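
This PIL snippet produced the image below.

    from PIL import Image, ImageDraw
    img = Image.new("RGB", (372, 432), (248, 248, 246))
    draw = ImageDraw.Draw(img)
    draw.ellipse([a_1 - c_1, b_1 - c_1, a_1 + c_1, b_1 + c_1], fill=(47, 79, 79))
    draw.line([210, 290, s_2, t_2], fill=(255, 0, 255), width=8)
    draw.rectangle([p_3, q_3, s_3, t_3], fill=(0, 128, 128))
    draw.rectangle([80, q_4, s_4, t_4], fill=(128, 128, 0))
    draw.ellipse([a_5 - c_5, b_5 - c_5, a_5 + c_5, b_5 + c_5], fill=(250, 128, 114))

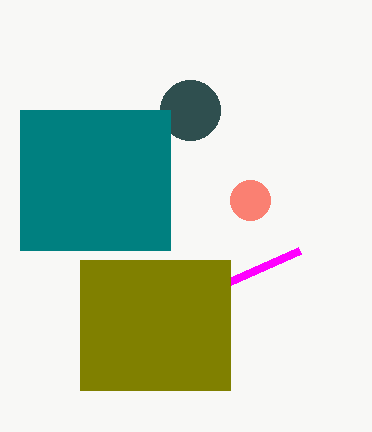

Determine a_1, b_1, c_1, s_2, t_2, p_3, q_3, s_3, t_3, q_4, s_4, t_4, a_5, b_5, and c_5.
a_1 = 190, b_1 = 110, c_1 = 30, s_2 = 300, t_2 = 250, p_3 = 20, q_3 = 110, s_3 = 170, t_3 = 250, q_4 = 260, s_4 = 230, t_4 = 390, a_5 = 250, b_5 = 200, c_5 = 20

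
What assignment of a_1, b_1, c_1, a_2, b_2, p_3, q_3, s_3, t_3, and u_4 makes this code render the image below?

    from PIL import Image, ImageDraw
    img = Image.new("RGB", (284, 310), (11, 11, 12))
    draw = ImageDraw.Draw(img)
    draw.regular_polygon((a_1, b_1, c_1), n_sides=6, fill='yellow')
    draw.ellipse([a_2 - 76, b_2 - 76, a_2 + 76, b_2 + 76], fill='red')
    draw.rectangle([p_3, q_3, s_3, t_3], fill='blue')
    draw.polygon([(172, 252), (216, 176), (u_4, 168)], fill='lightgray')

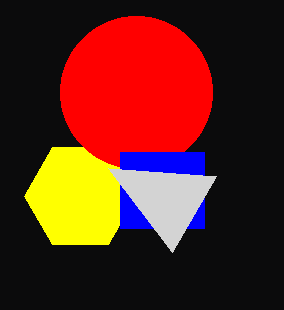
a_1 = 80, b_1 = 196, c_1 = 56, a_2 = 136, b_2 = 92, p_3 = 120, q_3 = 152, s_3 = 204, t_3 = 228, u_4 = 108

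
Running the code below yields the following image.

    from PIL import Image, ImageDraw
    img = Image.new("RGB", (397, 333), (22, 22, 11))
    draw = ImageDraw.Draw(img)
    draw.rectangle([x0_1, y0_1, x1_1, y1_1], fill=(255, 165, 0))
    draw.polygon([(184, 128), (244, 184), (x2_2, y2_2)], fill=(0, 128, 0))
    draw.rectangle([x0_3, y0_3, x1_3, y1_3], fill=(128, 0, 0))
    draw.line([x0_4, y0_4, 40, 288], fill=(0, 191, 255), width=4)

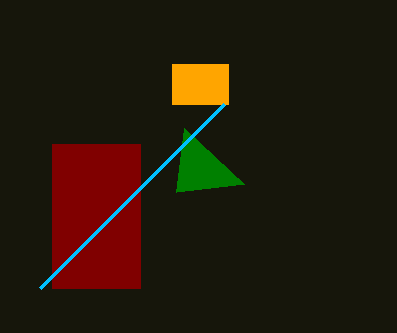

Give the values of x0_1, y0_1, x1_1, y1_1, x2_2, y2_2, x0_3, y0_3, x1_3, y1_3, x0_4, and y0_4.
x0_1 = 172
y0_1 = 64
x1_1 = 228
y1_1 = 104
x2_2 = 176
y2_2 = 192
x0_3 = 52
y0_3 = 144
x1_3 = 140
y1_3 = 288
x0_4 = 224
y0_4 = 104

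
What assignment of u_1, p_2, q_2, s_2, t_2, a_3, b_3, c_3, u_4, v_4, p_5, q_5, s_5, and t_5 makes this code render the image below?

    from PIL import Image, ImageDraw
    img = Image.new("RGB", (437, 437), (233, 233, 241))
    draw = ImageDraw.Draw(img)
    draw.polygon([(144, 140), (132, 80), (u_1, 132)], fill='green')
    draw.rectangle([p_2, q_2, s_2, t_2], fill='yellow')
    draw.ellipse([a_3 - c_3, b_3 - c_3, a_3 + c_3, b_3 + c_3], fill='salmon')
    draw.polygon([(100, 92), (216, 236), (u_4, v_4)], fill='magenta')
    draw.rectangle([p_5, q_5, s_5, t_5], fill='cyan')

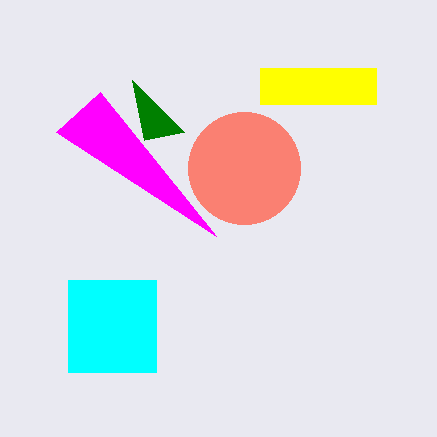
u_1 = 184; p_2 = 260; q_2 = 68; s_2 = 376; t_2 = 104; a_3 = 244; b_3 = 168; c_3 = 56; u_4 = 56; v_4 = 132; p_5 = 68; q_5 = 280; s_5 = 156; t_5 = 372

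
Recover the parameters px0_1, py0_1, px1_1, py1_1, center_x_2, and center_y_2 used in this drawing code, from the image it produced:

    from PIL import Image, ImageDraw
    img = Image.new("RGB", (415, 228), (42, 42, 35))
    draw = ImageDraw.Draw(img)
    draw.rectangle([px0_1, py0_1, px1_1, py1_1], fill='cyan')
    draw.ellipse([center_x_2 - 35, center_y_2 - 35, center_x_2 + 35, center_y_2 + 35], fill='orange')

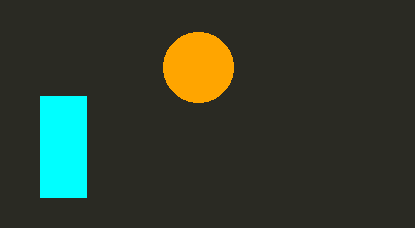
px0_1 = 40, py0_1 = 96, px1_1 = 86, py1_1 = 197, center_x_2 = 198, center_y_2 = 67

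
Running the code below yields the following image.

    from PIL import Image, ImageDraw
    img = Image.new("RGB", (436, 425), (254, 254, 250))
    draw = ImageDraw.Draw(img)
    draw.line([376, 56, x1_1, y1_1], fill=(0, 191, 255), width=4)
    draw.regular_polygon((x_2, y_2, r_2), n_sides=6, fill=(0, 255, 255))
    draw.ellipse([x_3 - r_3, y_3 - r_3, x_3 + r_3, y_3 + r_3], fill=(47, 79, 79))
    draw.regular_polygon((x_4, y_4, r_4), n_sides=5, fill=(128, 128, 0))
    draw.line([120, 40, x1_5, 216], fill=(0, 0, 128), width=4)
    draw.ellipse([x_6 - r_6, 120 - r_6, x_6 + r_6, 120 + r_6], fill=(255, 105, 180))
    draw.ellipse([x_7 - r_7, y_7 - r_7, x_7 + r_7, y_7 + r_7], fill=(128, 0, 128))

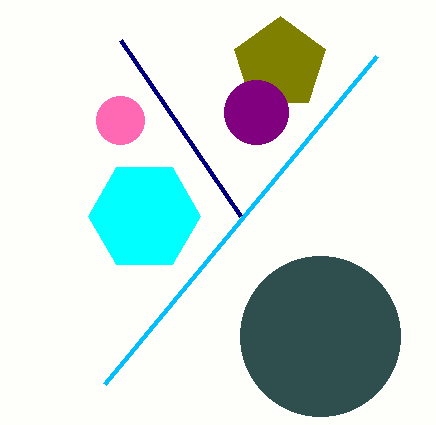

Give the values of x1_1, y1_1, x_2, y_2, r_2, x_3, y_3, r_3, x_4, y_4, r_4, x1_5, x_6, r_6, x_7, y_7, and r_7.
x1_1 = 104, y1_1 = 384, x_2 = 144, y_2 = 216, r_2 = 56, x_3 = 320, y_3 = 336, r_3 = 80, x_4 = 280, y_4 = 64, r_4 = 48, x1_5 = 240, x_6 = 120, r_6 = 24, x_7 = 256, y_7 = 112, r_7 = 32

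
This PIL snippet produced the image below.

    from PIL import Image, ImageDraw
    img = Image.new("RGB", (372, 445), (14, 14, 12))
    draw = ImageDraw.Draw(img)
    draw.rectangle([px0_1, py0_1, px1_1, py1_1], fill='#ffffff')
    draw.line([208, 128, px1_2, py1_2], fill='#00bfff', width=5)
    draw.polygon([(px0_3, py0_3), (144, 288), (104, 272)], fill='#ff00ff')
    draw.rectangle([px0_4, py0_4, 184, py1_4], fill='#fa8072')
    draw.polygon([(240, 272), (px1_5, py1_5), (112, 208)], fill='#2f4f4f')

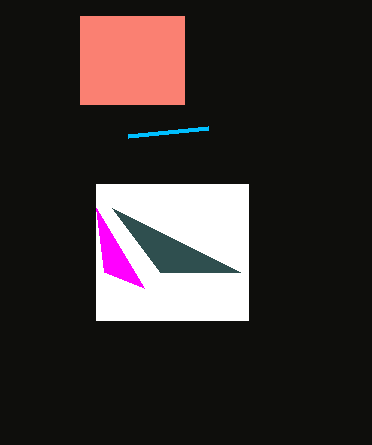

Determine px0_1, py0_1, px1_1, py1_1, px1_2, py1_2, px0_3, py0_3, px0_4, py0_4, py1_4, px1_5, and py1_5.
px0_1 = 96
py0_1 = 184
px1_1 = 248
py1_1 = 320
px1_2 = 128
py1_2 = 136
px0_3 = 96
py0_3 = 208
px0_4 = 80
py0_4 = 16
py1_4 = 104
px1_5 = 160
py1_5 = 272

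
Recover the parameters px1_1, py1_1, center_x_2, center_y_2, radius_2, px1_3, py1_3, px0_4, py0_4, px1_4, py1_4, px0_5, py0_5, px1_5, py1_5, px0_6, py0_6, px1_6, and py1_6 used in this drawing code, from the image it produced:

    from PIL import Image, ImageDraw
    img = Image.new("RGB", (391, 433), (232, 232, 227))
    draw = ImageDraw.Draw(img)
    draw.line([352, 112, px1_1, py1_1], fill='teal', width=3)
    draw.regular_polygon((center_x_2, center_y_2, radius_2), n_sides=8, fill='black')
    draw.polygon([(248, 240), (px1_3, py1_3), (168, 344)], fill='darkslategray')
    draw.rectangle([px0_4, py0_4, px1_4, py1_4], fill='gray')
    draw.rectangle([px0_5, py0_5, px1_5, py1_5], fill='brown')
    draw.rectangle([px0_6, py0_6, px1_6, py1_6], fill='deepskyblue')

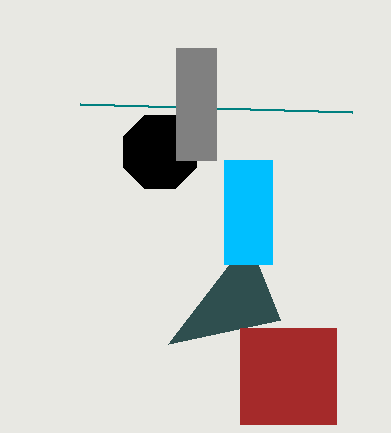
px1_1 = 80; py1_1 = 104; center_x_2 = 160; center_y_2 = 152; radius_2 = 40; px1_3 = 280; py1_3 = 320; px0_4 = 176; py0_4 = 48; px1_4 = 216; py1_4 = 160; px0_5 = 240; py0_5 = 328; px1_5 = 336; py1_5 = 424; px0_6 = 224; py0_6 = 160; px1_6 = 272; py1_6 = 264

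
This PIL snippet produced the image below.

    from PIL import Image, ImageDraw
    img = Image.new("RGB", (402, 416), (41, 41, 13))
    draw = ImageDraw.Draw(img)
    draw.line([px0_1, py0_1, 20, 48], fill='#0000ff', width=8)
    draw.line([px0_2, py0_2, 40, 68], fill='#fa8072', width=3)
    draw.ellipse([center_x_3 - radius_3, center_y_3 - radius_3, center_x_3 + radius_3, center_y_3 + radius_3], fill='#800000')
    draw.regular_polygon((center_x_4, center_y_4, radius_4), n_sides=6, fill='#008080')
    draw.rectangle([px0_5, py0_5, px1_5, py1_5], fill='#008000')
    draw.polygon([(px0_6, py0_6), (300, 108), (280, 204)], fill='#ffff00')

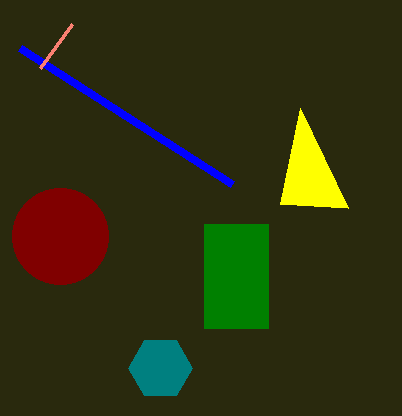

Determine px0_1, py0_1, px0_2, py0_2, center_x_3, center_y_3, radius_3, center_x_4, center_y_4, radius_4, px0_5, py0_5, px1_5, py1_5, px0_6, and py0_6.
px0_1 = 232
py0_1 = 184
px0_2 = 72
py0_2 = 24
center_x_3 = 60
center_y_3 = 236
radius_3 = 48
center_x_4 = 160
center_y_4 = 368
radius_4 = 32
px0_5 = 204
py0_5 = 224
px1_5 = 268
py1_5 = 328
px0_6 = 348
py0_6 = 208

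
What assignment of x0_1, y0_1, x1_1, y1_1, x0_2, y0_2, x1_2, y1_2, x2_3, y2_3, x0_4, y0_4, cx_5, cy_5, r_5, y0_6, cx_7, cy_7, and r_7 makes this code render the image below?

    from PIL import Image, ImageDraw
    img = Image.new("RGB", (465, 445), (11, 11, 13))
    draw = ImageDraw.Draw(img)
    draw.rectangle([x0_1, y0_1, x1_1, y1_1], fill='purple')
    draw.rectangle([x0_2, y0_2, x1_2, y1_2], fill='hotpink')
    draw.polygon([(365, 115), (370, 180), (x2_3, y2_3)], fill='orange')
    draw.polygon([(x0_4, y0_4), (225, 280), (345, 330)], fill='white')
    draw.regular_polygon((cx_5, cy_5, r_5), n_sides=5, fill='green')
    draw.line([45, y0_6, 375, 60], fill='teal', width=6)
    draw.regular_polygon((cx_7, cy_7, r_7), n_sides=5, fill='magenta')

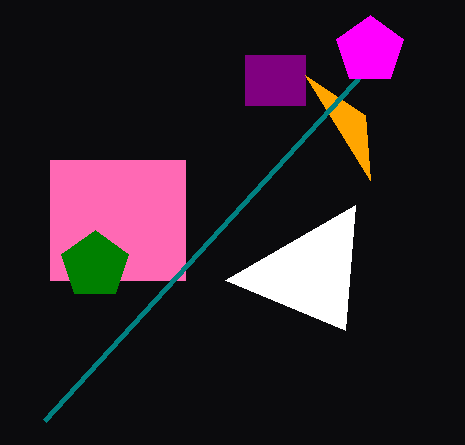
x0_1 = 245, y0_1 = 55, x1_1 = 305, y1_1 = 105, x0_2 = 50, y0_2 = 160, x1_2 = 185, y1_2 = 280, x2_3 = 305, y2_3 = 75, x0_4 = 355, y0_4 = 205, cx_5 = 95, cy_5 = 265, r_5 = 35, y0_6 = 420, cx_7 = 370, cy_7 = 50, r_7 = 35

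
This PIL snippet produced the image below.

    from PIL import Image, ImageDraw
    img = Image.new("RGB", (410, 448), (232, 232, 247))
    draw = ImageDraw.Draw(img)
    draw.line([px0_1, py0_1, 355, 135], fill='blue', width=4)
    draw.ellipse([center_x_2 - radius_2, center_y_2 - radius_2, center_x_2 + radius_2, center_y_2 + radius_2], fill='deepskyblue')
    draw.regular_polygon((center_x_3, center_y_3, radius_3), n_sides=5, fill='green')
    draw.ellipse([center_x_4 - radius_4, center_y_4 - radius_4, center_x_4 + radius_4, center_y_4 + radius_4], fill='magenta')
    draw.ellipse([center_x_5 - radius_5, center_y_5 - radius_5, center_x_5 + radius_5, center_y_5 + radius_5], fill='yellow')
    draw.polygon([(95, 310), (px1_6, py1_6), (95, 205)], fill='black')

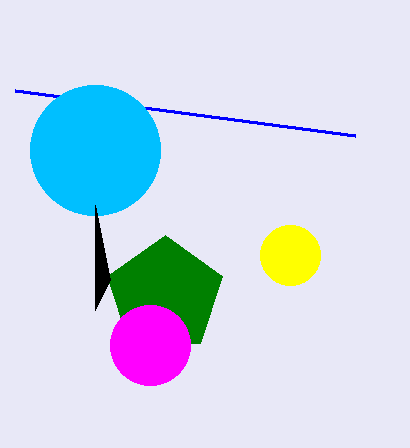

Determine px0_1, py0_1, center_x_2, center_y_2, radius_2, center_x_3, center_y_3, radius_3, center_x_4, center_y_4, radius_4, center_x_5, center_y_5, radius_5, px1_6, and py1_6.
px0_1 = 15; py0_1 = 90; center_x_2 = 95; center_y_2 = 150; radius_2 = 65; center_x_3 = 165; center_y_3 = 295; radius_3 = 60; center_x_4 = 150; center_y_4 = 345; radius_4 = 40; center_x_5 = 290; center_y_5 = 255; radius_5 = 30; px1_6 = 110; py1_6 = 280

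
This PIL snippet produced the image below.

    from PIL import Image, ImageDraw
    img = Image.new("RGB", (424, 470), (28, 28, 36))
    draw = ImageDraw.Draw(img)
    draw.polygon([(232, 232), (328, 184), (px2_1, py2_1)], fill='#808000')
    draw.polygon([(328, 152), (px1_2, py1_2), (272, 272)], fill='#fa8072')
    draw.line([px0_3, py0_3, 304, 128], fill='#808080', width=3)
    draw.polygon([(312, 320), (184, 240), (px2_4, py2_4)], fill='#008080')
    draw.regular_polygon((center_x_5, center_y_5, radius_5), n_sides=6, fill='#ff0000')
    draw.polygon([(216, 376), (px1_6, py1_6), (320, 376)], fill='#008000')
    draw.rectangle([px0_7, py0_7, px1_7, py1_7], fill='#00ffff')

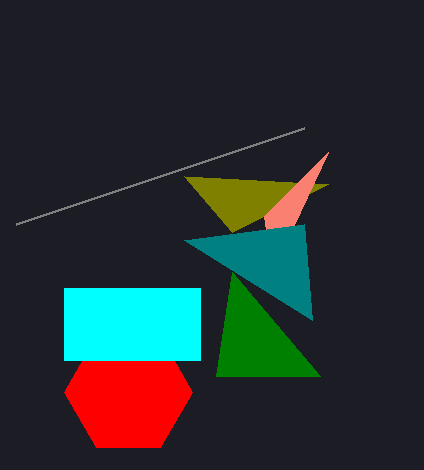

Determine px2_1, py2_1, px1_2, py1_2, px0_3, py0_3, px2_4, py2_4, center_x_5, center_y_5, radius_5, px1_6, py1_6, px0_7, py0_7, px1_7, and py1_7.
px2_1 = 184; py2_1 = 176; px1_2 = 264; py1_2 = 216; px0_3 = 16; py0_3 = 224; px2_4 = 304; py2_4 = 224; center_x_5 = 128; center_y_5 = 392; radius_5 = 64; px1_6 = 232; py1_6 = 272; px0_7 = 64; py0_7 = 288; px1_7 = 200; py1_7 = 360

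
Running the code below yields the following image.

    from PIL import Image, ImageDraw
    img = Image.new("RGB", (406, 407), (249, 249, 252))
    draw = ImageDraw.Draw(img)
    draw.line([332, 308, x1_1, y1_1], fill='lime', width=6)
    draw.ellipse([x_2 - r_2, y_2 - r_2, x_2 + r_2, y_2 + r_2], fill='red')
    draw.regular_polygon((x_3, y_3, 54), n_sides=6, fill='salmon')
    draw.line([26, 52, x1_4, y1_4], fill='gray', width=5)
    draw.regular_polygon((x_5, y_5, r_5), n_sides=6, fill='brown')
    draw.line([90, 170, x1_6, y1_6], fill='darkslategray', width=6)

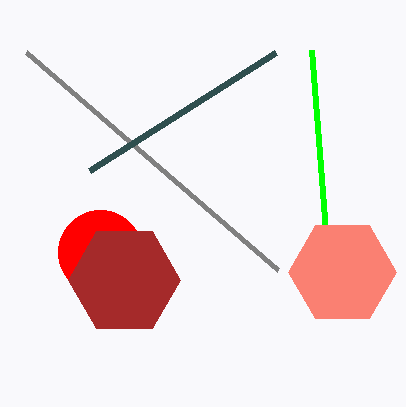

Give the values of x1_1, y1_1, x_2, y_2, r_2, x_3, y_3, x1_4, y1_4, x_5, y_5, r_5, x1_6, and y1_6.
x1_1 = 312; y1_1 = 50; x_2 = 100; y_2 = 252; r_2 = 42; x_3 = 342; y_3 = 272; x1_4 = 278; y1_4 = 270; x_5 = 124; y_5 = 280; r_5 = 56; x1_6 = 276; y1_6 = 52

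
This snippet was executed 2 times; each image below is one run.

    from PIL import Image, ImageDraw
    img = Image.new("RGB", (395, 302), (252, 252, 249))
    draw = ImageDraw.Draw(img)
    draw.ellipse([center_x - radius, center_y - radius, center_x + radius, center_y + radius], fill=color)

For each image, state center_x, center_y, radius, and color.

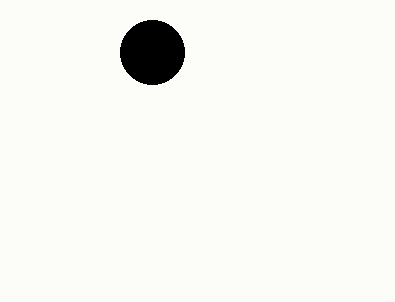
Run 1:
center_x = 152
center_y = 52
radius = 32
color = 'black'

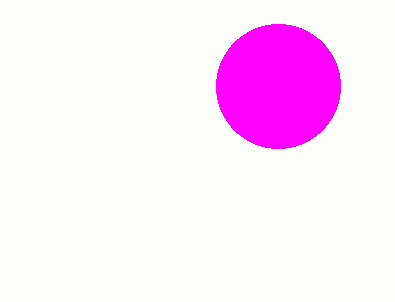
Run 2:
center_x = 278; center_y = 86; radius = 62; color = 'magenta'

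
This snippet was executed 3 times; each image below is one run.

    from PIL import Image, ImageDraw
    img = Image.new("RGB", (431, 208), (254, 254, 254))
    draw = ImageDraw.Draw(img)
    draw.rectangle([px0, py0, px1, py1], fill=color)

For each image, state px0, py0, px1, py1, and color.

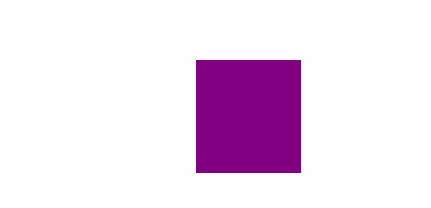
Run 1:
px0 = 196; py0 = 60; px1 = 300; py1 = 172; color = 'purple'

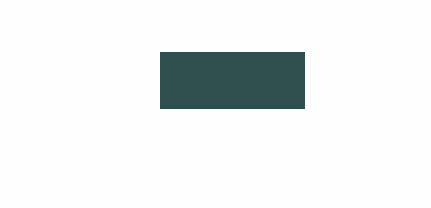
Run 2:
px0 = 160; py0 = 52; px1 = 304; py1 = 108; color = 'darkslategray'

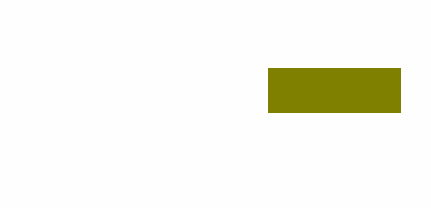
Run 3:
px0 = 268, py0 = 68, px1 = 400, py1 = 112, color = 'olive'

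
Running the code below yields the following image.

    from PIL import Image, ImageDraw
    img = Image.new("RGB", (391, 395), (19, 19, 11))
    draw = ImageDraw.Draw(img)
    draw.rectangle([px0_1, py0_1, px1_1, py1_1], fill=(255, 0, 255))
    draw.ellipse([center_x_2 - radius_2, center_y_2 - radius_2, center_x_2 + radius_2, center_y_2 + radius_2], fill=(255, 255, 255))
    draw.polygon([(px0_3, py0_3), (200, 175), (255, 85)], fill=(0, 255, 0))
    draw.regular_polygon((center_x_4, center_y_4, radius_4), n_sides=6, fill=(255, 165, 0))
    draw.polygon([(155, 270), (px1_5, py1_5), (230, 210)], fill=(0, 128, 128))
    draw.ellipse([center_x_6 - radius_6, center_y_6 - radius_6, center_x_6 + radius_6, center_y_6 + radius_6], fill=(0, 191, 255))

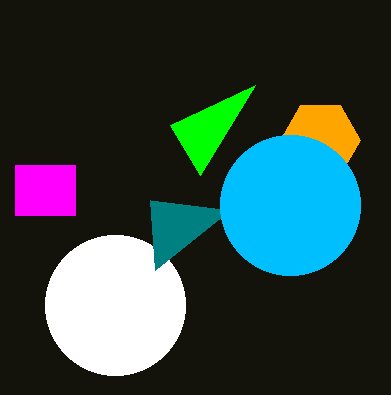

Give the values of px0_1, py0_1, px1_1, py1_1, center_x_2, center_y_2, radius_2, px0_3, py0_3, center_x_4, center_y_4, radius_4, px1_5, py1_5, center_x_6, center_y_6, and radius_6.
px0_1 = 15; py0_1 = 165; px1_1 = 75; py1_1 = 215; center_x_2 = 115; center_y_2 = 305; radius_2 = 70; px0_3 = 170; py0_3 = 125; center_x_4 = 320; center_y_4 = 140; radius_4 = 40; px1_5 = 150; py1_5 = 200; center_x_6 = 290; center_y_6 = 205; radius_6 = 70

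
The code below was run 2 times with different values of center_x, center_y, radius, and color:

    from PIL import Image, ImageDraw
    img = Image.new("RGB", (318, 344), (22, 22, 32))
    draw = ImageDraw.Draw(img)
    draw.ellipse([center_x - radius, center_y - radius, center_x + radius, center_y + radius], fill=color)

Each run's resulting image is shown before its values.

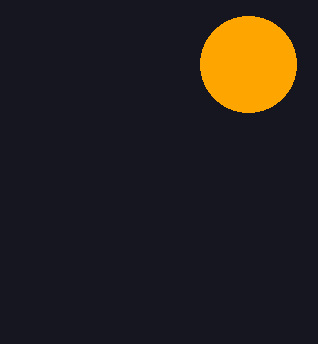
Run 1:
center_x = 248
center_y = 64
radius = 48
color = 'orange'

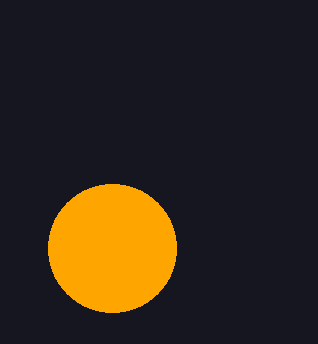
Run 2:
center_x = 112
center_y = 248
radius = 64
color = 'orange'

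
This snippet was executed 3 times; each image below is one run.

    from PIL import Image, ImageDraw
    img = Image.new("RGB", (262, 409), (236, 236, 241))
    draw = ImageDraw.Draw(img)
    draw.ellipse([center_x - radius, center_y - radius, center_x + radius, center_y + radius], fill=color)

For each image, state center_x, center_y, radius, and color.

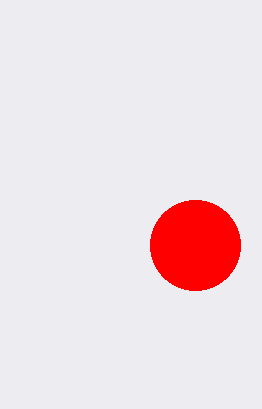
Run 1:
center_x = 195; center_y = 245; radius = 45; color = 'red'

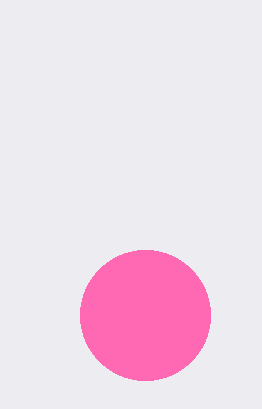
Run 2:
center_x = 145
center_y = 315
radius = 65
color = 'hotpink'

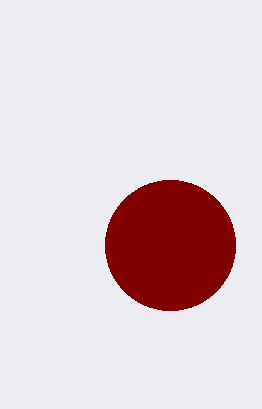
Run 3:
center_x = 170
center_y = 245
radius = 65
color = 'maroon'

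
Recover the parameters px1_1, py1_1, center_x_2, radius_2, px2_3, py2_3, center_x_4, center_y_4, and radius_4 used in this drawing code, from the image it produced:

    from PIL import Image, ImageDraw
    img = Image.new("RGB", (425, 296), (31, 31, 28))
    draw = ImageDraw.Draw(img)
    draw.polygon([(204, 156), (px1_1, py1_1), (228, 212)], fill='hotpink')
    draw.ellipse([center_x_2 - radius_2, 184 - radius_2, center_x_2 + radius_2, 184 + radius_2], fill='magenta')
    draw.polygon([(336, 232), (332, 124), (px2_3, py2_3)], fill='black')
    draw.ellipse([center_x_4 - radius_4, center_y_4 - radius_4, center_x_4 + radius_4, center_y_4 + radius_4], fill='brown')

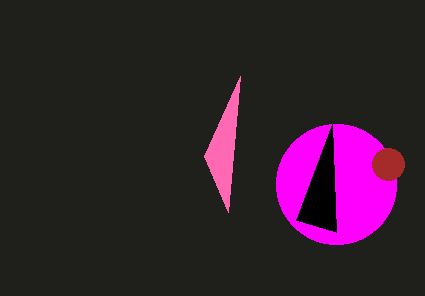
px1_1 = 240; py1_1 = 76; center_x_2 = 336; radius_2 = 60; px2_3 = 296; py2_3 = 220; center_x_4 = 388; center_y_4 = 164; radius_4 = 16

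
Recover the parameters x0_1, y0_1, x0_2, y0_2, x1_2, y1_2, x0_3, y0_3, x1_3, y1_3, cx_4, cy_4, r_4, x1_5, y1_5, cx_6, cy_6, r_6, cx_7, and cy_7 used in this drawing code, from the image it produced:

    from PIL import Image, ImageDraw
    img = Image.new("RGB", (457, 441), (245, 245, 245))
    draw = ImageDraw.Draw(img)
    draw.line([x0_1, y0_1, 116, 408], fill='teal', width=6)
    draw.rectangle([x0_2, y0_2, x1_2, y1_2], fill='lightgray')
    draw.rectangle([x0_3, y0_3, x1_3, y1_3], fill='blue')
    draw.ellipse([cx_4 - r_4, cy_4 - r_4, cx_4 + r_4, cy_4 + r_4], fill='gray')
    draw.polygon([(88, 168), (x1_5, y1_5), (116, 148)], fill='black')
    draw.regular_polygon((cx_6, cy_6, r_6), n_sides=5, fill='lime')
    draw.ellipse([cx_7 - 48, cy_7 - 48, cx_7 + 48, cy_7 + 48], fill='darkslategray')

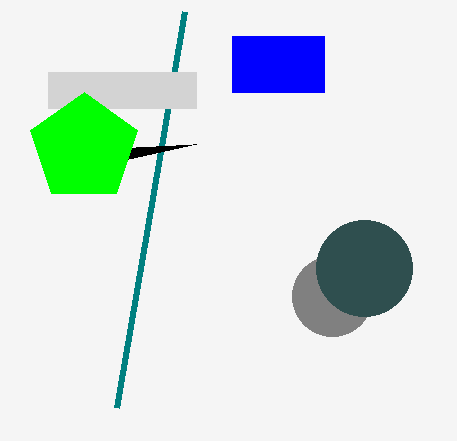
x0_1 = 184, y0_1 = 12, x0_2 = 48, y0_2 = 72, x1_2 = 196, y1_2 = 108, x0_3 = 232, y0_3 = 36, x1_3 = 324, y1_3 = 92, cx_4 = 332, cy_4 = 296, r_4 = 40, x1_5 = 196, y1_5 = 144, cx_6 = 84, cy_6 = 148, r_6 = 56, cx_7 = 364, cy_7 = 268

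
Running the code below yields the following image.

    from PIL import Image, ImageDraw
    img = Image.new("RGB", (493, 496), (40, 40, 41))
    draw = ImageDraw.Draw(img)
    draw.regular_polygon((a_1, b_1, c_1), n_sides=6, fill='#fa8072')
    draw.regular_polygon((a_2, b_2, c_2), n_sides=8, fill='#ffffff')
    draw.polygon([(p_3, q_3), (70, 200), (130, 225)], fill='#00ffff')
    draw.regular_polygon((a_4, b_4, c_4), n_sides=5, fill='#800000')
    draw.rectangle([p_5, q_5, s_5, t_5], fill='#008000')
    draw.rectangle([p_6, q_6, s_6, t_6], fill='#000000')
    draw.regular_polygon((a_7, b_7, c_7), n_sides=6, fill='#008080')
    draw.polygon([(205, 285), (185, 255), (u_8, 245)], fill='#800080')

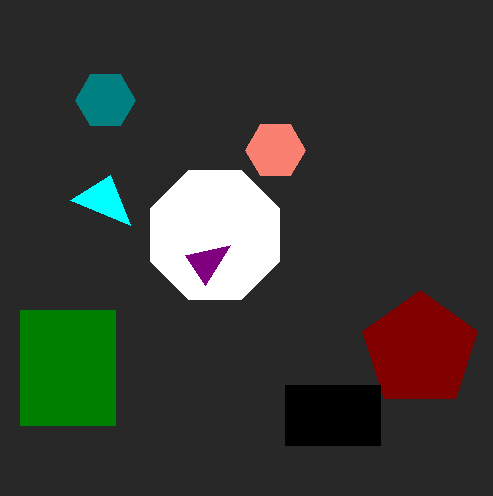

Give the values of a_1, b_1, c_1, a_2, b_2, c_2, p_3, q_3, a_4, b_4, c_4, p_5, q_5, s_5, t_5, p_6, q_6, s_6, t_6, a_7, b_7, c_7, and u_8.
a_1 = 275
b_1 = 150
c_1 = 30
a_2 = 215
b_2 = 235
c_2 = 70
p_3 = 110
q_3 = 175
a_4 = 420
b_4 = 350
c_4 = 60
p_5 = 20
q_5 = 310
s_5 = 115
t_5 = 425
p_6 = 285
q_6 = 385
s_6 = 380
t_6 = 445
a_7 = 105
b_7 = 100
c_7 = 30
u_8 = 230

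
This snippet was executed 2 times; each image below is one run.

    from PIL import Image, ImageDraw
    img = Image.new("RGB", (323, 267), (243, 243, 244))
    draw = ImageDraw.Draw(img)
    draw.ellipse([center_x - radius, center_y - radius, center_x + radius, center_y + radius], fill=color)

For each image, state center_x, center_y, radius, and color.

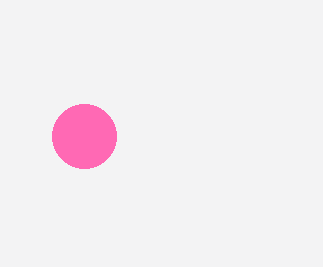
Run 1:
center_x = 84, center_y = 136, radius = 32, color = 'hotpink'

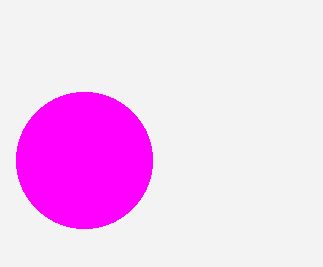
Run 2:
center_x = 84, center_y = 160, radius = 68, color = 'magenta'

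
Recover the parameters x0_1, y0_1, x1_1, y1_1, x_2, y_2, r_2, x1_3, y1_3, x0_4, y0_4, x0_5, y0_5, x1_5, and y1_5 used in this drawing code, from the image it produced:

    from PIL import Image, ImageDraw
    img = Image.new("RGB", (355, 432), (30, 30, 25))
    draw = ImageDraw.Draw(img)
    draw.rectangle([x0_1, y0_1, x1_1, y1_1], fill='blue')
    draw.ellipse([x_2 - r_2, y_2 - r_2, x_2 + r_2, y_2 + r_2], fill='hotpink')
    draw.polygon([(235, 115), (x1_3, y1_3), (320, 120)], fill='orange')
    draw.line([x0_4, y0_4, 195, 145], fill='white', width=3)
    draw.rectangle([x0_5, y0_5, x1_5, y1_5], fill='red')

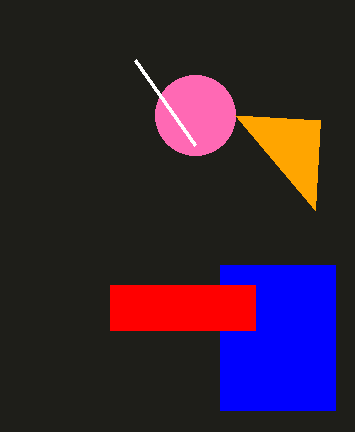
x0_1 = 220
y0_1 = 265
x1_1 = 335
y1_1 = 410
x_2 = 195
y_2 = 115
r_2 = 40
x1_3 = 315
y1_3 = 210
x0_4 = 135
y0_4 = 60
x0_5 = 110
y0_5 = 285
x1_5 = 255
y1_5 = 330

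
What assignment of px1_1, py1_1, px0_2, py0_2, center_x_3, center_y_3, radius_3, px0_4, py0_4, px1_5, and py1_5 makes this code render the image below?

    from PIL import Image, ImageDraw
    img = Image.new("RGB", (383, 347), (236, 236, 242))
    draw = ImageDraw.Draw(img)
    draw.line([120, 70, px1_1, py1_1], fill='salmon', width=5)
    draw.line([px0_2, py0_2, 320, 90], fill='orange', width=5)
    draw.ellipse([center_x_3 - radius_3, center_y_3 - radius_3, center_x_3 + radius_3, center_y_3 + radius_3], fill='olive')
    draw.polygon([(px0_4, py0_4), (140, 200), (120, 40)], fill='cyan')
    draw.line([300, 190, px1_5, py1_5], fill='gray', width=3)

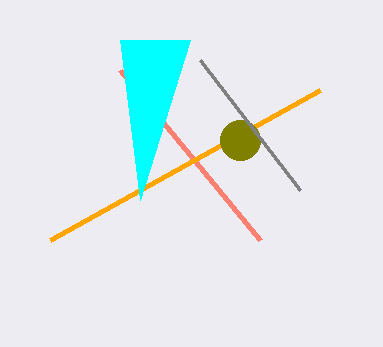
px1_1 = 260; py1_1 = 240; px0_2 = 50; py0_2 = 240; center_x_3 = 240; center_y_3 = 140; radius_3 = 20; px0_4 = 190; py0_4 = 40; px1_5 = 200; py1_5 = 60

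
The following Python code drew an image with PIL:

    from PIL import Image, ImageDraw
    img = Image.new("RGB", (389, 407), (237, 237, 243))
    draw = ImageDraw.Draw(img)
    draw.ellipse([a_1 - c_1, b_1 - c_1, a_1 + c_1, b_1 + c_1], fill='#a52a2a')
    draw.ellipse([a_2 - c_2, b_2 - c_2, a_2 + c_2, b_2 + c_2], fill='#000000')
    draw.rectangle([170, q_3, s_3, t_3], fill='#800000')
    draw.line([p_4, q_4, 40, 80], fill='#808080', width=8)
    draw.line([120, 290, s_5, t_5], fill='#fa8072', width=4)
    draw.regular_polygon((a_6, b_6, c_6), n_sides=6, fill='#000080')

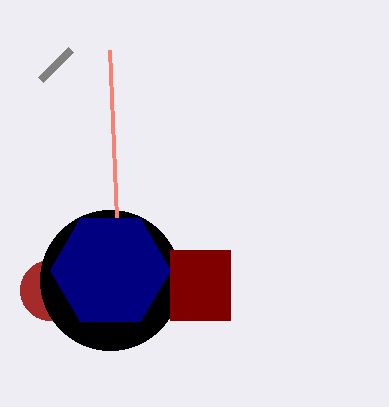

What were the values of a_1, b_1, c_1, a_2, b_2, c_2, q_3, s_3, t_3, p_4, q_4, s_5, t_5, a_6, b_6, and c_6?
a_1 = 50; b_1 = 290; c_1 = 30; a_2 = 110; b_2 = 280; c_2 = 70; q_3 = 250; s_3 = 230; t_3 = 320; p_4 = 70; q_4 = 50; s_5 = 110; t_5 = 50; a_6 = 110; b_6 = 270; c_6 = 60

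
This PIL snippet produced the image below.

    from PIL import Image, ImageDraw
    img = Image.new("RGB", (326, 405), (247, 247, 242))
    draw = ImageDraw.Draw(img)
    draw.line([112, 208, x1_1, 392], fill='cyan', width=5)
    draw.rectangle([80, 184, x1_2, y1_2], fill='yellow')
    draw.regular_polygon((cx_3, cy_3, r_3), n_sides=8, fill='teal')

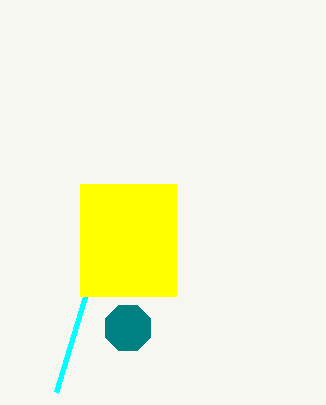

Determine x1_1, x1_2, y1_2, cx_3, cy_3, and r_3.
x1_1 = 56, x1_2 = 176, y1_2 = 296, cx_3 = 128, cy_3 = 328, r_3 = 24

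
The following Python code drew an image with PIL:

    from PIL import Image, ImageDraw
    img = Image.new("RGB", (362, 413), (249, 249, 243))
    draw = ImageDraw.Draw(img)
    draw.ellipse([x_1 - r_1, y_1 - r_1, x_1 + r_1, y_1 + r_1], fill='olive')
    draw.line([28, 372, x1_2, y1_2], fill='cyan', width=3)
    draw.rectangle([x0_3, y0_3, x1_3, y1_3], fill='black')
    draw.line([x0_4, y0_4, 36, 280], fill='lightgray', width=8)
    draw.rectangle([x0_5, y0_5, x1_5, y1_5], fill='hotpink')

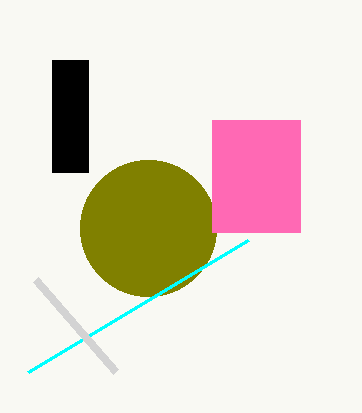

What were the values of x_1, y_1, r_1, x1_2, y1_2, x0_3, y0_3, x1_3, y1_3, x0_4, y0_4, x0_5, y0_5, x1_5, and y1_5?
x_1 = 148, y_1 = 228, r_1 = 68, x1_2 = 248, y1_2 = 240, x0_3 = 52, y0_3 = 60, x1_3 = 88, y1_3 = 172, x0_4 = 116, y0_4 = 372, x0_5 = 212, y0_5 = 120, x1_5 = 300, y1_5 = 232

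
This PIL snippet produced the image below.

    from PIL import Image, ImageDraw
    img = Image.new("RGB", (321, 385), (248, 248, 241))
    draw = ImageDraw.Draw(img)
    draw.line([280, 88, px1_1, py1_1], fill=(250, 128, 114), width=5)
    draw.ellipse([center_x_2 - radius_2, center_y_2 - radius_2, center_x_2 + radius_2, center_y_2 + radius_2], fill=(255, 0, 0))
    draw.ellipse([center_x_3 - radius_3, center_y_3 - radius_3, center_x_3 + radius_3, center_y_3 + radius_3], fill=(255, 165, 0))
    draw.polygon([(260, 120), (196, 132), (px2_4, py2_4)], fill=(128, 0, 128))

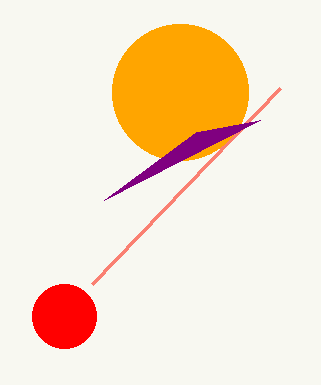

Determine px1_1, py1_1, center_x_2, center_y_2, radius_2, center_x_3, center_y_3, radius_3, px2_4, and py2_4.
px1_1 = 92; py1_1 = 284; center_x_2 = 64; center_y_2 = 316; radius_2 = 32; center_x_3 = 180; center_y_3 = 92; radius_3 = 68; px2_4 = 104; py2_4 = 200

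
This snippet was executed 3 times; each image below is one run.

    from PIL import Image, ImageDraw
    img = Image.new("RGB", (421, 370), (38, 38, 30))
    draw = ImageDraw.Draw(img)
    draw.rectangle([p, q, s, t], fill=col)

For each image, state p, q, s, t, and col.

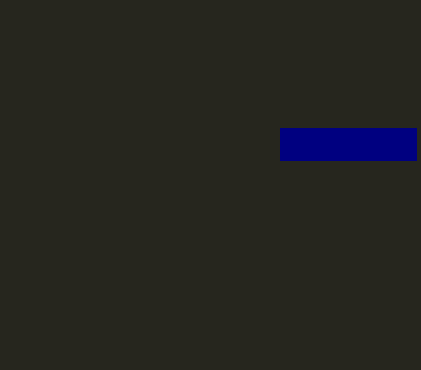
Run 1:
p = 280
q = 128
s = 416
t = 160
col = 'navy'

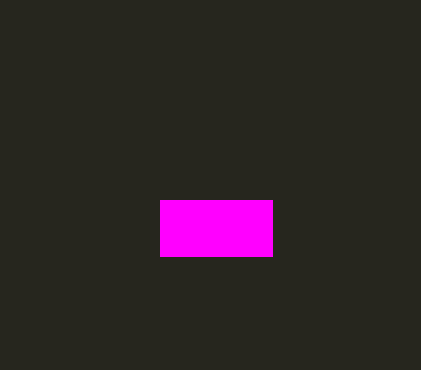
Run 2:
p = 160, q = 200, s = 272, t = 256, col = 'magenta'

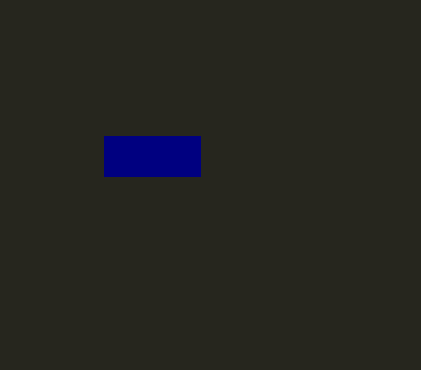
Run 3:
p = 104, q = 136, s = 200, t = 176, col = 'navy'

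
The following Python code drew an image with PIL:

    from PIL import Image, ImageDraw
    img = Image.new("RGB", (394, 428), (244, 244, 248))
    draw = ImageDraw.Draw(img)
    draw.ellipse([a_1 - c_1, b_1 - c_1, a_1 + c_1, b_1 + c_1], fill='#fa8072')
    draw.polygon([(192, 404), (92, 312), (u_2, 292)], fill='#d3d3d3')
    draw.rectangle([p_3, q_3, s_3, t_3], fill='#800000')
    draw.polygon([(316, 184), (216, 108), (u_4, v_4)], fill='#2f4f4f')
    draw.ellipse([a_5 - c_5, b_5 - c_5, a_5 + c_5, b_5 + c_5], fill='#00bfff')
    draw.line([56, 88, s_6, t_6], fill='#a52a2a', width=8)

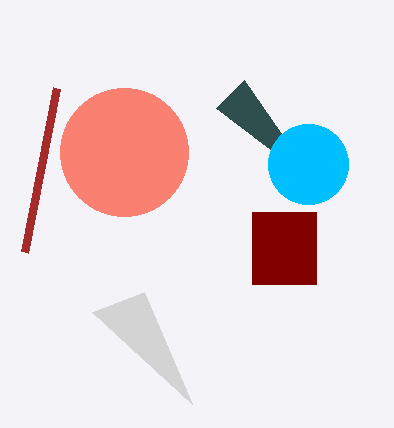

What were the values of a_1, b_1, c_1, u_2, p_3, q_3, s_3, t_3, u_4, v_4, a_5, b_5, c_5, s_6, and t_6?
a_1 = 124, b_1 = 152, c_1 = 64, u_2 = 144, p_3 = 252, q_3 = 212, s_3 = 316, t_3 = 284, u_4 = 244, v_4 = 80, a_5 = 308, b_5 = 164, c_5 = 40, s_6 = 24, t_6 = 252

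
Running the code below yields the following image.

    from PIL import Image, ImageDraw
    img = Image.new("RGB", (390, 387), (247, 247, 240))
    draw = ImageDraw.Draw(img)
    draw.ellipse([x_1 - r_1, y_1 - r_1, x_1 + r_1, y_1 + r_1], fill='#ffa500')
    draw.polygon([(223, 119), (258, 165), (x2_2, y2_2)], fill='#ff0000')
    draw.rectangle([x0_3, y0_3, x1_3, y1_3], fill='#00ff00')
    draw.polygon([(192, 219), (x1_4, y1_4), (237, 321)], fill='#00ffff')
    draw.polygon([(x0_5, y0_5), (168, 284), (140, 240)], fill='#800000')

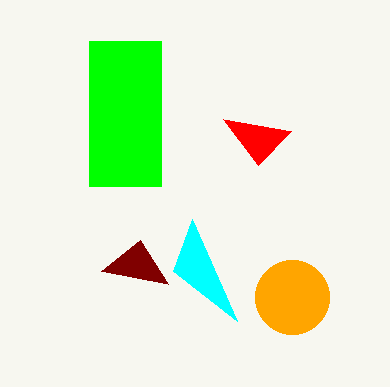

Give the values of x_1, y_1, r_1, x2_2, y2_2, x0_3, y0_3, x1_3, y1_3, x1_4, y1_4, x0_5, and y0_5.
x_1 = 292; y_1 = 297; r_1 = 37; x2_2 = 291; y2_2 = 131; x0_3 = 89; y0_3 = 41; x1_3 = 161; y1_3 = 186; x1_4 = 173; y1_4 = 271; x0_5 = 101; y0_5 = 271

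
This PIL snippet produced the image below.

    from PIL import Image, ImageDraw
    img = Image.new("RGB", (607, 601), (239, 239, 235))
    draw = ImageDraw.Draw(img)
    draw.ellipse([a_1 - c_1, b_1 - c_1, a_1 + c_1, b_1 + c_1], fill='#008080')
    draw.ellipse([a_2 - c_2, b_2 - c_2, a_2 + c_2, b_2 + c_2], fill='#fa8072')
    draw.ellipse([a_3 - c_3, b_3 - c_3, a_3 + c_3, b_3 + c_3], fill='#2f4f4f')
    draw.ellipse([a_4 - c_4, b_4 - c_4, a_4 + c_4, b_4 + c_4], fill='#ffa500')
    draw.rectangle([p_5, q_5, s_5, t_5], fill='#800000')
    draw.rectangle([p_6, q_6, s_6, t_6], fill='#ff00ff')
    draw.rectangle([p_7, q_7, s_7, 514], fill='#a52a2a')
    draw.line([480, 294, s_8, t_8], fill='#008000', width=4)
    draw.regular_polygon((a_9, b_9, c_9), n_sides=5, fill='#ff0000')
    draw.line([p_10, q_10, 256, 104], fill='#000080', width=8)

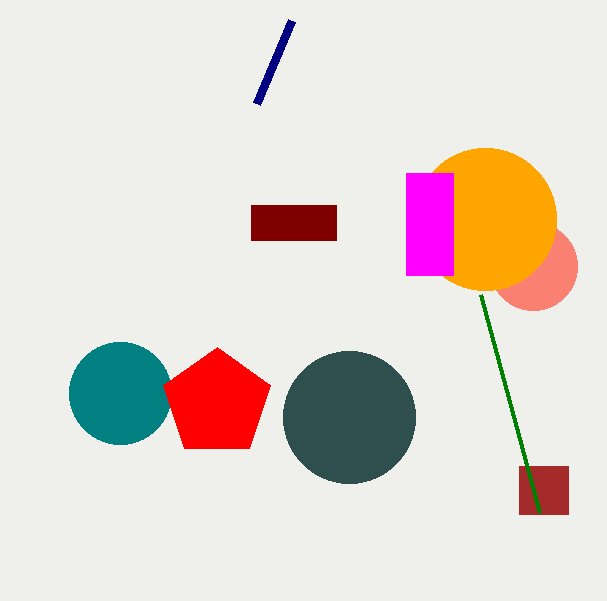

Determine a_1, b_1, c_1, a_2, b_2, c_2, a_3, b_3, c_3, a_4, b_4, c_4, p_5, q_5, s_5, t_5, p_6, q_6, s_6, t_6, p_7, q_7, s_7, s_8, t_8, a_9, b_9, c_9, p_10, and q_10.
a_1 = 120, b_1 = 393, c_1 = 51, a_2 = 533, b_2 = 266, c_2 = 44, a_3 = 349, b_3 = 417, c_3 = 66, a_4 = 485, b_4 = 219, c_4 = 71, p_5 = 251, q_5 = 205, s_5 = 336, t_5 = 240, p_6 = 406, q_6 = 173, s_6 = 453, t_6 = 275, p_7 = 519, q_7 = 466, s_7 = 568, s_8 = 539, t_8 = 512, a_9 = 217, b_9 = 403, c_9 = 56, p_10 = 291, q_10 = 21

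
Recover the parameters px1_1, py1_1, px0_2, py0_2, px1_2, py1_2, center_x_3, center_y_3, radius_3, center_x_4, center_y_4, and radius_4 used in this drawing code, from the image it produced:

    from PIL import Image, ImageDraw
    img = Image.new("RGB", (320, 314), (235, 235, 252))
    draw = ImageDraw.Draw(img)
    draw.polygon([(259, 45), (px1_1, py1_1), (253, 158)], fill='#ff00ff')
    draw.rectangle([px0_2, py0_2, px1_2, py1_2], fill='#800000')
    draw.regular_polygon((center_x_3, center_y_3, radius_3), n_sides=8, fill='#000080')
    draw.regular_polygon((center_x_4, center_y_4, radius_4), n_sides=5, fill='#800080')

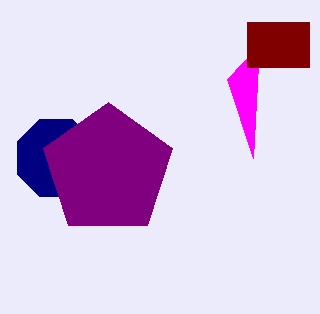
px1_1 = 227, py1_1 = 79, px0_2 = 247, py0_2 = 22, px1_2 = 309, py1_2 = 67, center_x_3 = 56, center_y_3 = 158, radius_3 = 42, center_x_4 = 108, center_y_4 = 170, radius_4 = 68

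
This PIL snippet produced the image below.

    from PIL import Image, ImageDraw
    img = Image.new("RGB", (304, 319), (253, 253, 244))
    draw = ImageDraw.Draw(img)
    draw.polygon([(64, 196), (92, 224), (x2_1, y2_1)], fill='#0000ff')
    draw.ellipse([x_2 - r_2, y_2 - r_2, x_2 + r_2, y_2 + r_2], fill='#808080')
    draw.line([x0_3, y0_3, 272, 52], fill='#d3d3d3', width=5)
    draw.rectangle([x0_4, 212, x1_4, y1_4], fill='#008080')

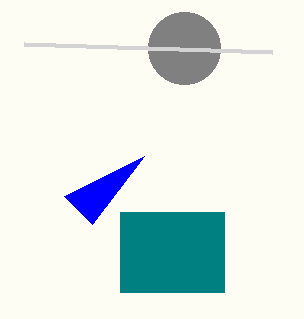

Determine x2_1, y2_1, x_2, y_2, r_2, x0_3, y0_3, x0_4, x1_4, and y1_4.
x2_1 = 144; y2_1 = 156; x_2 = 184; y_2 = 48; r_2 = 36; x0_3 = 24; y0_3 = 44; x0_4 = 120; x1_4 = 224; y1_4 = 292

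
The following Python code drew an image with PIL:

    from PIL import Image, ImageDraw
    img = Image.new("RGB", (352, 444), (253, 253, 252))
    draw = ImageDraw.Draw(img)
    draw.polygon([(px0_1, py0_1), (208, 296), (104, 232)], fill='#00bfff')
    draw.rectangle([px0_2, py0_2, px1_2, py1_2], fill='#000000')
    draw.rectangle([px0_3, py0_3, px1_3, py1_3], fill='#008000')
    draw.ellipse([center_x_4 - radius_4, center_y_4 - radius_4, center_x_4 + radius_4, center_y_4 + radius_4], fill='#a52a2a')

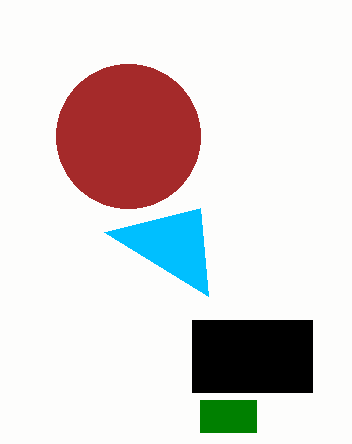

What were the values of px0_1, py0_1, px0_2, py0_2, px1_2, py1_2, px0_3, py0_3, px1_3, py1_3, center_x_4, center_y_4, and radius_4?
px0_1 = 200
py0_1 = 208
px0_2 = 192
py0_2 = 320
px1_2 = 312
py1_2 = 392
px0_3 = 200
py0_3 = 400
px1_3 = 256
py1_3 = 432
center_x_4 = 128
center_y_4 = 136
radius_4 = 72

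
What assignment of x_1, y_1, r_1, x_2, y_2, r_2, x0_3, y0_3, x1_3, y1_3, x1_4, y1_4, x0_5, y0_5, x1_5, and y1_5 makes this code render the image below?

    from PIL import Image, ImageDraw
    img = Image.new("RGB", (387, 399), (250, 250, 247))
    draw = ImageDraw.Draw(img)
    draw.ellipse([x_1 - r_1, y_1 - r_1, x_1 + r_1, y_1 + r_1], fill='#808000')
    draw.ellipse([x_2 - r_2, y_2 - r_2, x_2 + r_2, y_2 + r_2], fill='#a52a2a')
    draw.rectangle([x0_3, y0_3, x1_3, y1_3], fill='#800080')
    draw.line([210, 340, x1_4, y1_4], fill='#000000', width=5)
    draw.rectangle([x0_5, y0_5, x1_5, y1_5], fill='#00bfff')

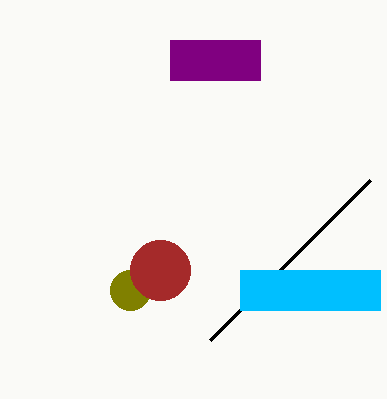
x_1 = 130, y_1 = 290, r_1 = 20, x_2 = 160, y_2 = 270, r_2 = 30, x0_3 = 170, y0_3 = 40, x1_3 = 260, y1_3 = 80, x1_4 = 370, y1_4 = 180, x0_5 = 240, y0_5 = 270, x1_5 = 380, y1_5 = 310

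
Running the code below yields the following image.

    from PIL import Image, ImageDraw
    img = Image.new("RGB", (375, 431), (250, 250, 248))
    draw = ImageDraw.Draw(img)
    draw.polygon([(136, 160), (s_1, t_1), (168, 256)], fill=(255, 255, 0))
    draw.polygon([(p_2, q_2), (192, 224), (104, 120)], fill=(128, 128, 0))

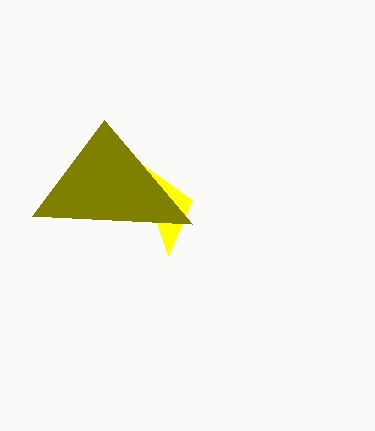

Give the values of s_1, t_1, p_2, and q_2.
s_1 = 192; t_1 = 200; p_2 = 32; q_2 = 216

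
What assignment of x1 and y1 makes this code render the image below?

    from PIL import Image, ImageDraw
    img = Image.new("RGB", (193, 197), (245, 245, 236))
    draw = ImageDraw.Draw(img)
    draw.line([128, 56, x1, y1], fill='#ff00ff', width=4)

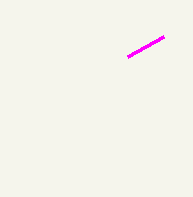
x1 = 164; y1 = 36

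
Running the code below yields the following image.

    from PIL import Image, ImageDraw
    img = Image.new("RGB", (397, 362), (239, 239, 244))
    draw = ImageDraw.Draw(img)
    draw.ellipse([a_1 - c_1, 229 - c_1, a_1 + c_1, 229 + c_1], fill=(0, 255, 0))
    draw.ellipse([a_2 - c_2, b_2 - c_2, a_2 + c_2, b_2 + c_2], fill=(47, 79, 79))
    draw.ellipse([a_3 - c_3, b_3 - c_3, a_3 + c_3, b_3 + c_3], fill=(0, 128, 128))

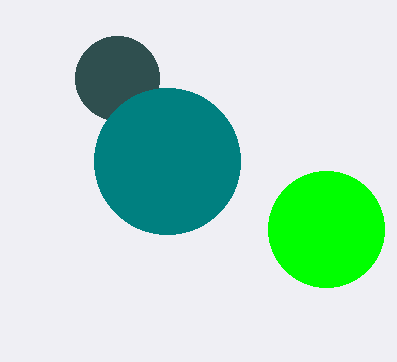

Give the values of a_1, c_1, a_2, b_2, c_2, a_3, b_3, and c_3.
a_1 = 326, c_1 = 58, a_2 = 117, b_2 = 78, c_2 = 42, a_3 = 167, b_3 = 161, c_3 = 73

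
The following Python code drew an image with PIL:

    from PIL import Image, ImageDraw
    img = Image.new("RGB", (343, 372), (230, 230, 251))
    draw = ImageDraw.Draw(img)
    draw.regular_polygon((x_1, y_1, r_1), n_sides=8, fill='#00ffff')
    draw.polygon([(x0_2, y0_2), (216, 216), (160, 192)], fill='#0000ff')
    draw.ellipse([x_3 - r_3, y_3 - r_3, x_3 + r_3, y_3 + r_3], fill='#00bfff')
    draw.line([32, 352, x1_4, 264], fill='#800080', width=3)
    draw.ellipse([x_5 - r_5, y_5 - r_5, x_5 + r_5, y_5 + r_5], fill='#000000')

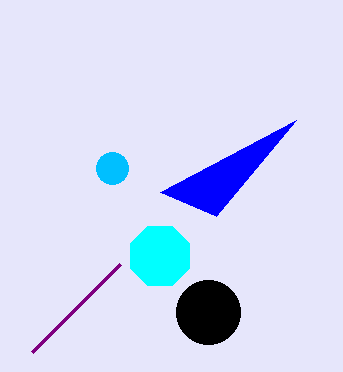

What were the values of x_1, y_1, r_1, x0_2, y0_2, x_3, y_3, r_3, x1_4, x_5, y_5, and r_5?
x_1 = 160; y_1 = 256; r_1 = 32; x0_2 = 296; y0_2 = 120; x_3 = 112; y_3 = 168; r_3 = 16; x1_4 = 120; x_5 = 208; y_5 = 312; r_5 = 32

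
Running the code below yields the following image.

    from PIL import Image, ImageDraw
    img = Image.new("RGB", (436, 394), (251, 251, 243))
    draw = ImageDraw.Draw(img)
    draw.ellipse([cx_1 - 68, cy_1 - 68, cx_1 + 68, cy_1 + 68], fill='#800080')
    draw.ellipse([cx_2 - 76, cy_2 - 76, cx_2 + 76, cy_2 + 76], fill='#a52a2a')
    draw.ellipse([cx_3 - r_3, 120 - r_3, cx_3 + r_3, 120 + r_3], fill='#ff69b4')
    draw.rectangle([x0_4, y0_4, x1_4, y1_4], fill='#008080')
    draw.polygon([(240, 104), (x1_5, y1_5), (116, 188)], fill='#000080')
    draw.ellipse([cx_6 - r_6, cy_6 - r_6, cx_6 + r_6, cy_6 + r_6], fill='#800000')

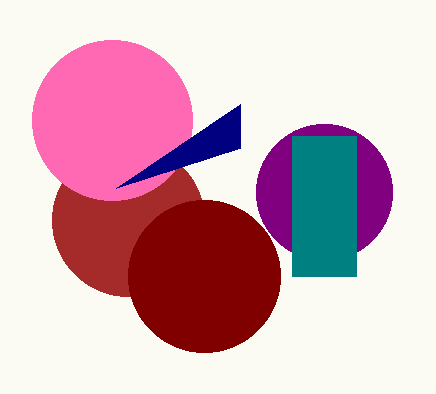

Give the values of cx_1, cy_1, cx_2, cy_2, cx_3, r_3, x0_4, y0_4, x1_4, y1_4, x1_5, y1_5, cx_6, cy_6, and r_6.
cx_1 = 324; cy_1 = 192; cx_2 = 128; cy_2 = 220; cx_3 = 112; r_3 = 80; x0_4 = 292; y0_4 = 136; x1_4 = 356; y1_4 = 276; x1_5 = 240; y1_5 = 148; cx_6 = 204; cy_6 = 276; r_6 = 76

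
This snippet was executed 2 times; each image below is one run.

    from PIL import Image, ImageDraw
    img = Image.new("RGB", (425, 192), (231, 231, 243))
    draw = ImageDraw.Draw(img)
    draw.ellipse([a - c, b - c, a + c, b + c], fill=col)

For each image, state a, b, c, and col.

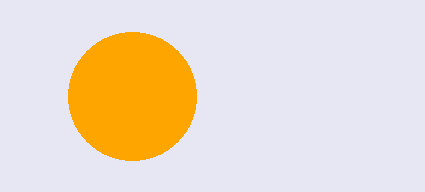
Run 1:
a = 132
b = 96
c = 64
col = 'orange'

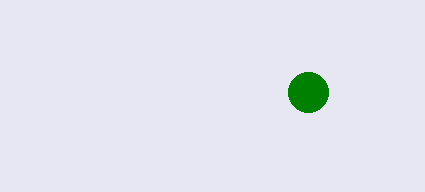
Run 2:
a = 308; b = 92; c = 20; col = 'green'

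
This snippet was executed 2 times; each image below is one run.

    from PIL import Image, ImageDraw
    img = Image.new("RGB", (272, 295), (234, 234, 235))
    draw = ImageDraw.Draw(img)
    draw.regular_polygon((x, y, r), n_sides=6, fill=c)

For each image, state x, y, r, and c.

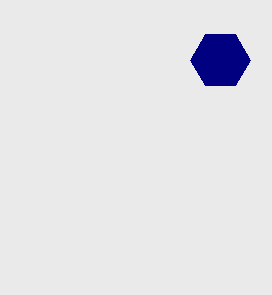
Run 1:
x = 220; y = 60; r = 30; c = 'navy'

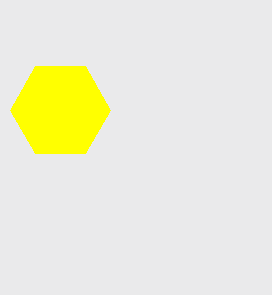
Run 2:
x = 60
y = 110
r = 50
c = 'yellow'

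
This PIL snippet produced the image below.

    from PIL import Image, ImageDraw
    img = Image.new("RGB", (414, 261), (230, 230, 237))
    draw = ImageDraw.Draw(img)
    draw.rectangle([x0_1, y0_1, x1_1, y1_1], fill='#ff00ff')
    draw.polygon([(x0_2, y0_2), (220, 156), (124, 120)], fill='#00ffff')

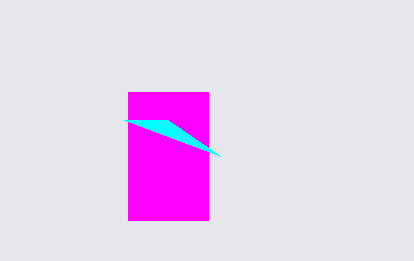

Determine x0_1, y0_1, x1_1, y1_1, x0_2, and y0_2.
x0_1 = 128, y0_1 = 92, x1_1 = 208, y1_1 = 220, x0_2 = 168, y0_2 = 120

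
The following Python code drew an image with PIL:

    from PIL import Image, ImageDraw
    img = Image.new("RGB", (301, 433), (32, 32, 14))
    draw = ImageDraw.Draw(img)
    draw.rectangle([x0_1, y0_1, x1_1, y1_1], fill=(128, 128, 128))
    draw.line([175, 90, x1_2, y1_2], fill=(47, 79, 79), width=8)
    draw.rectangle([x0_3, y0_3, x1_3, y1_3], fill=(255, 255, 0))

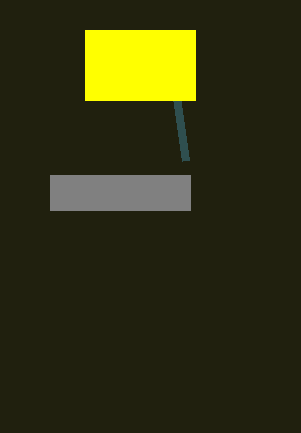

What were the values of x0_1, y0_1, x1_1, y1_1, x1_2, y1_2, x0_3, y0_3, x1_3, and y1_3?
x0_1 = 50, y0_1 = 175, x1_1 = 190, y1_1 = 210, x1_2 = 185, y1_2 = 160, x0_3 = 85, y0_3 = 30, x1_3 = 195, y1_3 = 100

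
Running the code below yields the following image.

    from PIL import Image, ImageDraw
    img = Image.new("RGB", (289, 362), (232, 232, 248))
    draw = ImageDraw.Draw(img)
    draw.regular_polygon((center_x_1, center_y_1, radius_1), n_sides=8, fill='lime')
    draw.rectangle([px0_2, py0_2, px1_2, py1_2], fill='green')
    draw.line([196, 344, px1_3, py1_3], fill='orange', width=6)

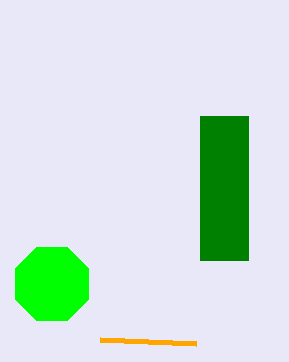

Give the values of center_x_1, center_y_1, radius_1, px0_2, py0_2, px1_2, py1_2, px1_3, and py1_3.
center_x_1 = 52
center_y_1 = 284
radius_1 = 40
px0_2 = 200
py0_2 = 116
px1_2 = 248
py1_2 = 260
px1_3 = 100
py1_3 = 340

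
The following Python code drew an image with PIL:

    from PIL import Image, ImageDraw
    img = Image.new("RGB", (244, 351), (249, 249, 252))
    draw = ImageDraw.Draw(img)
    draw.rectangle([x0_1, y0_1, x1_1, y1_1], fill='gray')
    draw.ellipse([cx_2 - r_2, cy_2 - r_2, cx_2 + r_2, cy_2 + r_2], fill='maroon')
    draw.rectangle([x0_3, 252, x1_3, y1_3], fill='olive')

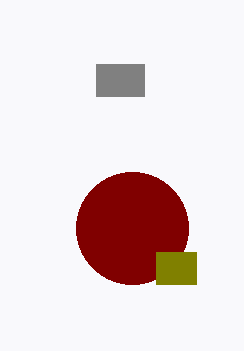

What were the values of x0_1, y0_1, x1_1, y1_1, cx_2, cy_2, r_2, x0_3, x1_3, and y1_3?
x0_1 = 96; y0_1 = 64; x1_1 = 144; y1_1 = 96; cx_2 = 132; cy_2 = 228; r_2 = 56; x0_3 = 156; x1_3 = 196; y1_3 = 284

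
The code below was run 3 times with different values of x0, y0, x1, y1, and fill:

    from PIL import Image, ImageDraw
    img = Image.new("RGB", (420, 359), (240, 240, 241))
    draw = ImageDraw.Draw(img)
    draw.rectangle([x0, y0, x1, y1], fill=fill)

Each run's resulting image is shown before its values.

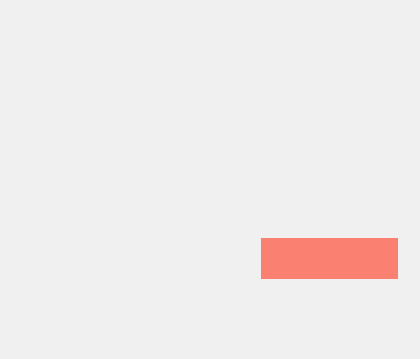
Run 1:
x0 = 261, y0 = 238, x1 = 397, y1 = 278, fill = 'salmon'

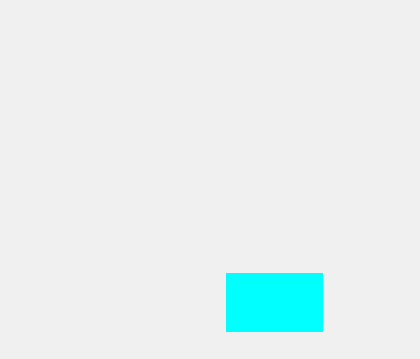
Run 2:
x0 = 226
y0 = 273
x1 = 322
y1 = 331
fill = 'cyan'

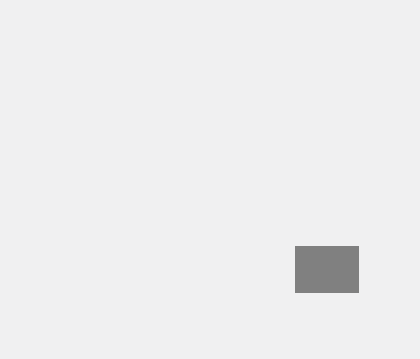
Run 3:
x0 = 295
y0 = 246
x1 = 358
y1 = 292
fill = 'gray'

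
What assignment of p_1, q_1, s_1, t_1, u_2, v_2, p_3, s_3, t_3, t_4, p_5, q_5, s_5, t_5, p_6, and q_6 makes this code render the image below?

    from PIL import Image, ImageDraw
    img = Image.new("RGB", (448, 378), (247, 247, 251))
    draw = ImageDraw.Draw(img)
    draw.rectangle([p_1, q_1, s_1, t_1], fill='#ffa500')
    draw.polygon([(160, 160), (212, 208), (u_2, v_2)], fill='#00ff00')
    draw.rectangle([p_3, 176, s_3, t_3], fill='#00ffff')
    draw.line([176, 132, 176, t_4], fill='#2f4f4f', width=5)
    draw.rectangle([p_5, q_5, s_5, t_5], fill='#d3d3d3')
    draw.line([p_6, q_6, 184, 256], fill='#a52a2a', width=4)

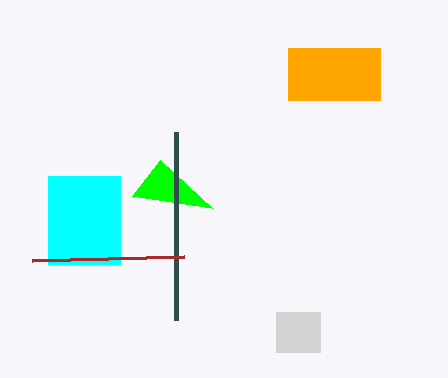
p_1 = 288
q_1 = 48
s_1 = 380
t_1 = 100
u_2 = 132
v_2 = 196
p_3 = 48
s_3 = 120
t_3 = 264
t_4 = 320
p_5 = 276
q_5 = 312
s_5 = 320
t_5 = 352
p_6 = 32
q_6 = 260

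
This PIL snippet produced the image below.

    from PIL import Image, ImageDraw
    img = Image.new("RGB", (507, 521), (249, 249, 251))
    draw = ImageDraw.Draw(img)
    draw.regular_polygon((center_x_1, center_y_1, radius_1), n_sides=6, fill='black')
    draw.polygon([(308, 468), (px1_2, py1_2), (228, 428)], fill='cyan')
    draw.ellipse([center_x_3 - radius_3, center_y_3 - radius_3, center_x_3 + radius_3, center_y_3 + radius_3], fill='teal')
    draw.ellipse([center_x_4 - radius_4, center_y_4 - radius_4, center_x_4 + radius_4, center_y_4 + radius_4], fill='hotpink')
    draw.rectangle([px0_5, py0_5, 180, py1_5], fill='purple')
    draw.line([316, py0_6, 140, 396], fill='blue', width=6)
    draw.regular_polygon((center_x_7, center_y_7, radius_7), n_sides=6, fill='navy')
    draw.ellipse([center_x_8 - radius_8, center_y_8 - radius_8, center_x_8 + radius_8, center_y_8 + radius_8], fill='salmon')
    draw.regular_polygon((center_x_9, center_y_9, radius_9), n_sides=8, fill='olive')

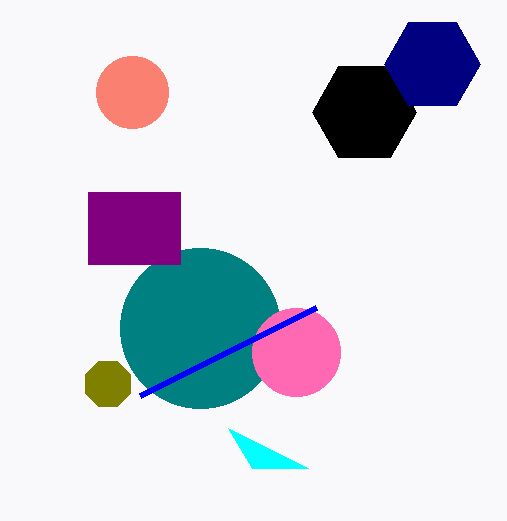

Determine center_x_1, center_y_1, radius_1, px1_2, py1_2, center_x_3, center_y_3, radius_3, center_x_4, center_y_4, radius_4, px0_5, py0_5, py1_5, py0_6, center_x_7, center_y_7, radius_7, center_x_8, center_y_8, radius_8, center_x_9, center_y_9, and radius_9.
center_x_1 = 364, center_y_1 = 112, radius_1 = 52, px1_2 = 252, py1_2 = 468, center_x_3 = 200, center_y_3 = 328, radius_3 = 80, center_x_4 = 296, center_y_4 = 352, radius_4 = 44, px0_5 = 88, py0_5 = 192, py1_5 = 264, py0_6 = 308, center_x_7 = 432, center_y_7 = 64, radius_7 = 48, center_x_8 = 132, center_y_8 = 92, radius_8 = 36, center_x_9 = 108, center_y_9 = 384, radius_9 = 24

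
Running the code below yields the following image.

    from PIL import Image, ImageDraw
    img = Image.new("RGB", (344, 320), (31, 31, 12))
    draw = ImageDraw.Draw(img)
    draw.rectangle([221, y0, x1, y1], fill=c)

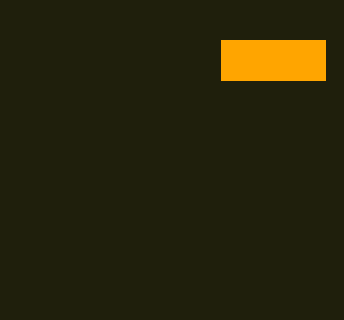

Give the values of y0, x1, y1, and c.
y0 = 40, x1 = 325, y1 = 80, c = 'orange'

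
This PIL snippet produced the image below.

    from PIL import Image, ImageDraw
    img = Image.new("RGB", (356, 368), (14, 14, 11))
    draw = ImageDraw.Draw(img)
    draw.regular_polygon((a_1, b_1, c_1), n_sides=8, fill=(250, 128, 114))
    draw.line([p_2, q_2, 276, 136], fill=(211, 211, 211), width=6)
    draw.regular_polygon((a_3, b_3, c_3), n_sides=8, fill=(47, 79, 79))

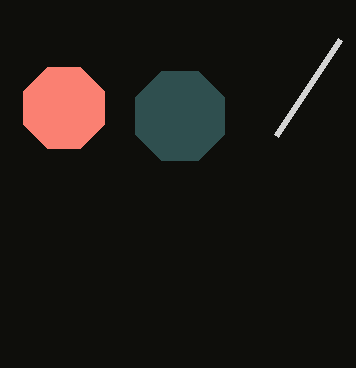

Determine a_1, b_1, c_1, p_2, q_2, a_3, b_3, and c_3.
a_1 = 64
b_1 = 108
c_1 = 44
p_2 = 340
q_2 = 40
a_3 = 180
b_3 = 116
c_3 = 48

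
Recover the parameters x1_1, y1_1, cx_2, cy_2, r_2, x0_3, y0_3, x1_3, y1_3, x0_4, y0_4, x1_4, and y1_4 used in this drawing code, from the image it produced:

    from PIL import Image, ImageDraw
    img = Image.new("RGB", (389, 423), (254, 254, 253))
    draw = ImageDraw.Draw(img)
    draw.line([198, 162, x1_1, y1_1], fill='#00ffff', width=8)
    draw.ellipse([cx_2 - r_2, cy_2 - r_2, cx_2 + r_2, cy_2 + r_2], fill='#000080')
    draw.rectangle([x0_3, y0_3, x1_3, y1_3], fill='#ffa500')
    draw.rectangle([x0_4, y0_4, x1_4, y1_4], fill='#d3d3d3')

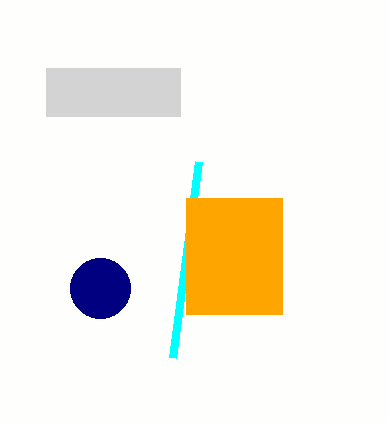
x1_1 = 172
y1_1 = 358
cx_2 = 100
cy_2 = 288
r_2 = 30
x0_3 = 186
y0_3 = 198
x1_3 = 282
y1_3 = 314
x0_4 = 46
y0_4 = 68
x1_4 = 180
y1_4 = 116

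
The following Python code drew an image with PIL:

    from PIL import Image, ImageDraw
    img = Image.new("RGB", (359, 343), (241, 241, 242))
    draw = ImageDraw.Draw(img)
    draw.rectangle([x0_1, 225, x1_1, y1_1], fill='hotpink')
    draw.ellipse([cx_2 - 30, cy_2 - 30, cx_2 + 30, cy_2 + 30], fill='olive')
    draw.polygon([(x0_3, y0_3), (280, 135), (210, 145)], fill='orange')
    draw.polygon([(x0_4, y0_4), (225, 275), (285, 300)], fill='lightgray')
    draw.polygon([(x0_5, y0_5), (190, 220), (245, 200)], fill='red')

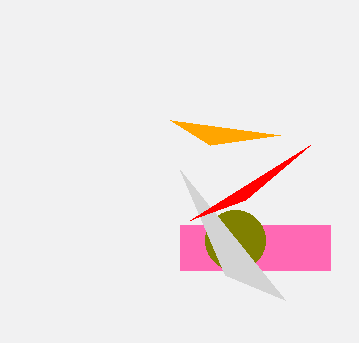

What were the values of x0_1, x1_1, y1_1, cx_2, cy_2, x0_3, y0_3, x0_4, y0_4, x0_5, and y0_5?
x0_1 = 180; x1_1 = 330; y1_1 = 270; cx_2 = 235; cy_2 = 240; x0_3 = 170; y0_3 = 120; x0_4 = 180; y0_4 = 170; x0_5 = 310; y0_5 = 145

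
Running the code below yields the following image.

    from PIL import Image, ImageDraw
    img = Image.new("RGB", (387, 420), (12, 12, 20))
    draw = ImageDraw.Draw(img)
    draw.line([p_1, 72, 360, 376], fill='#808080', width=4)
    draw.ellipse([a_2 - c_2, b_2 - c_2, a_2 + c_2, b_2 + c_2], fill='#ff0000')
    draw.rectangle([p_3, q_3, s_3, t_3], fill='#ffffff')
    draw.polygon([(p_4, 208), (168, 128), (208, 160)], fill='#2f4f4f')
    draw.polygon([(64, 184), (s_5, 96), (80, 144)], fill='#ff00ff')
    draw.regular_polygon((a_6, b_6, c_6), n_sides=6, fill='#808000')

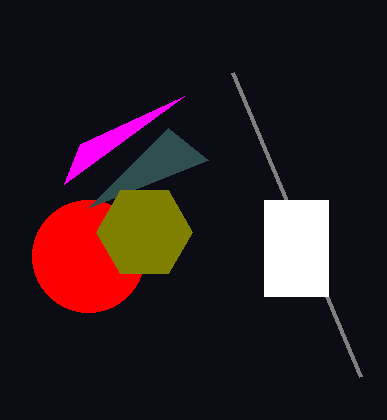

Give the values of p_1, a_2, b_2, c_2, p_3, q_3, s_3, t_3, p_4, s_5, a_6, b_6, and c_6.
p_1 = 232; a_2 = 88; b_2 = 256; c_2 = 56; p_3 = 264; q_3 = 200; s_3 = 328; t_3 = 296; p_4 = 88; s_5 = 184; a_6 = 144; b_6 = 232; c_6 = 48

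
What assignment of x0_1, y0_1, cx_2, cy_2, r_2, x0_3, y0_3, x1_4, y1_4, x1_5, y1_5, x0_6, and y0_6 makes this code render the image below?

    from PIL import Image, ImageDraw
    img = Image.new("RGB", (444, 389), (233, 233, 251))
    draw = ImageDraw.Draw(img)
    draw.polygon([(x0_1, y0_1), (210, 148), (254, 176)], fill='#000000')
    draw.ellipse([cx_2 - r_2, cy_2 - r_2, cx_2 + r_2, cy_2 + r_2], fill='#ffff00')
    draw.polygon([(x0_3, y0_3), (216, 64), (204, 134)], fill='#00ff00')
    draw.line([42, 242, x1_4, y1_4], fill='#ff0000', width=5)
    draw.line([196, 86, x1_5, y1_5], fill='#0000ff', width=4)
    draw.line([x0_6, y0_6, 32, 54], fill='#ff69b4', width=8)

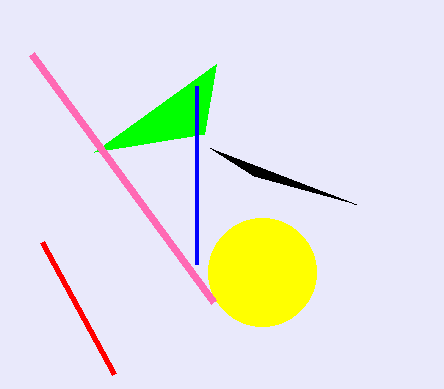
x0_1 = 356; y0_1 = 204; cx_2 = 262; cy_2 = 272; r_2 = 54; x0_3 = 94; y0_3 = 152; x1_4 = 114; y1_4 = 374; x1_5 = 196; y1_5 = 264; x0_6 = 214; y0_6 = 302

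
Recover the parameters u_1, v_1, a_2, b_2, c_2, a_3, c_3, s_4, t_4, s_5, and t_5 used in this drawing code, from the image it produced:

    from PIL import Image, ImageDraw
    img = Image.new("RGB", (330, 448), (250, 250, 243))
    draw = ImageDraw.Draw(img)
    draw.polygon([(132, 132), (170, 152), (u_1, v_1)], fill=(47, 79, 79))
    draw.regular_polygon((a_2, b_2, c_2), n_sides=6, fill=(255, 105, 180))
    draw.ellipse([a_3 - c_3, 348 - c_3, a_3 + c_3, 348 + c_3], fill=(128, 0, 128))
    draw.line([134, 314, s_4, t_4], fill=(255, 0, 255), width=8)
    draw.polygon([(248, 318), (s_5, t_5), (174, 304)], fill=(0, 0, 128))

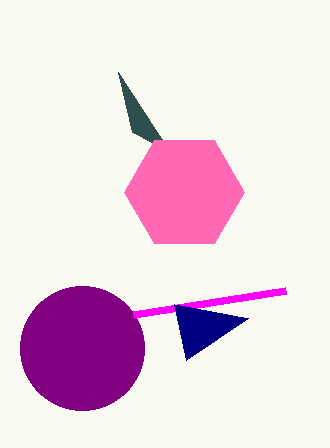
u_1 = 118
v_1 = 72
a_2 = 184
b_2 = 192
c_2 = 60
a_3 = 82
c_3 = 62
s_4 = 286
t_4 = 290
s_5 = 186
t_5 = 360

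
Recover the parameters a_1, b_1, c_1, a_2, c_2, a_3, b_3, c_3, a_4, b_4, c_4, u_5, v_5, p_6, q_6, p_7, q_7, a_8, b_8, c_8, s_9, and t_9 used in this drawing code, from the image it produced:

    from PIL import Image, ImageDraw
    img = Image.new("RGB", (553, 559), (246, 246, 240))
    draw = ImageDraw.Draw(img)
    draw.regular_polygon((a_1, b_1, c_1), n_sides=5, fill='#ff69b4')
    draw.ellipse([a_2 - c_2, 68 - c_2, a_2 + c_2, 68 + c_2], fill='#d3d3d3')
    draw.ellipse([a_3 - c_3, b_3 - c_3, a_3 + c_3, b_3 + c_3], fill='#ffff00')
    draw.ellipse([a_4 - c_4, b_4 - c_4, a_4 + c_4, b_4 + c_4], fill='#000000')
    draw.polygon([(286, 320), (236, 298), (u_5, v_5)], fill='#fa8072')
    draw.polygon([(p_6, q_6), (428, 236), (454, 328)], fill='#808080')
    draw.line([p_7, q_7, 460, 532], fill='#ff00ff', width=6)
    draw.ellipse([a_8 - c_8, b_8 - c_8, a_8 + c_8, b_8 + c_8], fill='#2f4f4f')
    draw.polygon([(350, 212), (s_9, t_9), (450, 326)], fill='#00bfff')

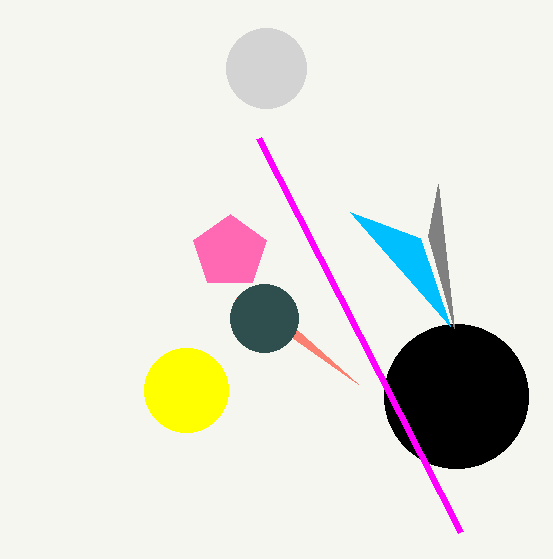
a_1 = 230, b_1 = 252, c_1 = 38, a_2 = 266, c_2 = 40, a_3 = 186, b_3 = 390, c_3 = 42, a_4 = 456, b_4 = 396, c_4 = 72, u_5 = 358, v_5 = 384, p_6 = 438, q_6 = 184, p_7 = 258, q_7 = 138, a_8 = 264, b_8 = 318, c_8 = 34, s_9 = 420, t_9 = 238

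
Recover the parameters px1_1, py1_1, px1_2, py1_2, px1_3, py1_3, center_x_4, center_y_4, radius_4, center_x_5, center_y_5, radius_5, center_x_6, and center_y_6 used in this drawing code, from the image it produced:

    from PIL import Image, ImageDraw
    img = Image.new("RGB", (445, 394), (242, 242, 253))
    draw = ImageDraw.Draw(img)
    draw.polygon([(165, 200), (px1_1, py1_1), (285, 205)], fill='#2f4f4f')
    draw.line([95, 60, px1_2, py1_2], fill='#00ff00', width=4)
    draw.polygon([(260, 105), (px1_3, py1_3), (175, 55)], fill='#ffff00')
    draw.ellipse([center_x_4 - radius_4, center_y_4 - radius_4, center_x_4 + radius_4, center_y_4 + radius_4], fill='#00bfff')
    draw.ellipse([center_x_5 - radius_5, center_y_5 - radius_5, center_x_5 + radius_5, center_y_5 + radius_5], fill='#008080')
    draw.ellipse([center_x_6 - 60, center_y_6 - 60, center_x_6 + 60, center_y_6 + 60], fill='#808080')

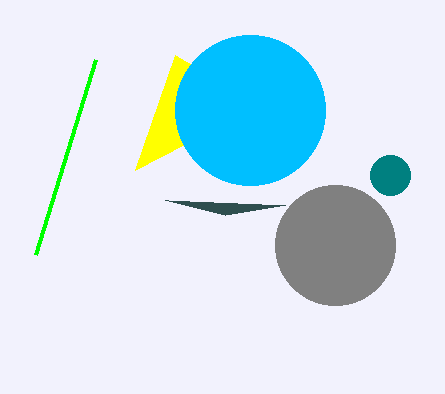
px1_1 = 225; py1_1 = 215; px1_2 = 35; py1_2 = 255; px1_3 = 135; py1_3 = 170; center_x_4 = 250; center_y_4 = 110; radius_4 = 75; center_x_5 = 390; center_y_5 = 175; radius_5 = 20; center_x_6 = 335; center_y_6 = 245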